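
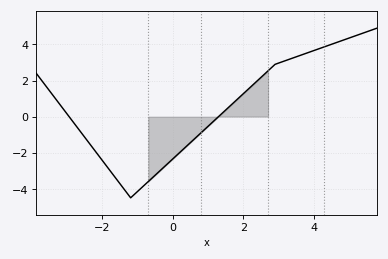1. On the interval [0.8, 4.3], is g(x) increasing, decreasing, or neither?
increasing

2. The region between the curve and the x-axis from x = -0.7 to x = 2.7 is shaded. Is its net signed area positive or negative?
negative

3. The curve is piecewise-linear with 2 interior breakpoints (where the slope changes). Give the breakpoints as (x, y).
(-1.2, -4.5); (2.9, 2.9)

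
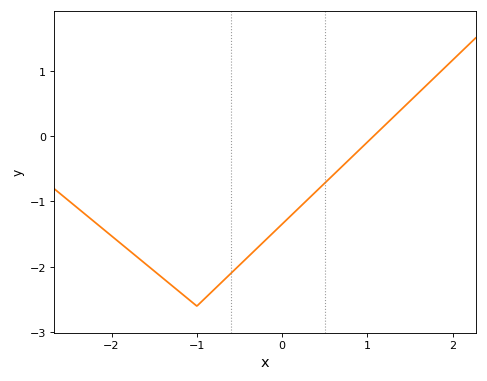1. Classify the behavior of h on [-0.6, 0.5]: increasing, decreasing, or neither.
increasing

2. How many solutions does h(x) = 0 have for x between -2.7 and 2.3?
1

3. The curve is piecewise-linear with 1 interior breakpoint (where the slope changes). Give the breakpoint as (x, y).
(-1, -2.6)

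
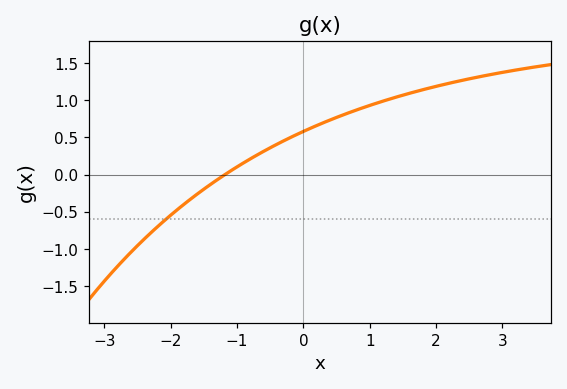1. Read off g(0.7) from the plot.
0.85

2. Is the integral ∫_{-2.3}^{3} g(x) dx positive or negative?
positive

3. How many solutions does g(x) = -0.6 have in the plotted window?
1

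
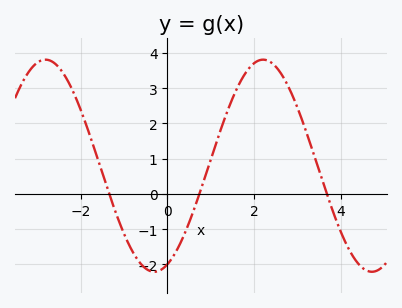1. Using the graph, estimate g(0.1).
-1.8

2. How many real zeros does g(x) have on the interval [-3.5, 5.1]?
3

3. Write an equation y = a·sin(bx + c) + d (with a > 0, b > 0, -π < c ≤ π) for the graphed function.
y = 3.01sin(1.2x - 1.2) + 0.8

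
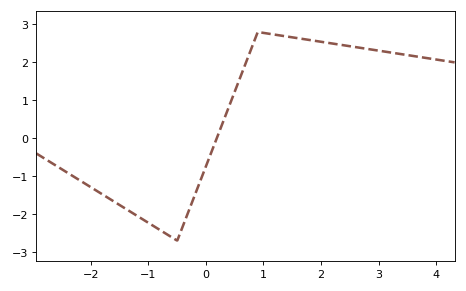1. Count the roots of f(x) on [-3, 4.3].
1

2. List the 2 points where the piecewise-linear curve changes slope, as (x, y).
(-0.5, -2.7); (0.9, 2.8)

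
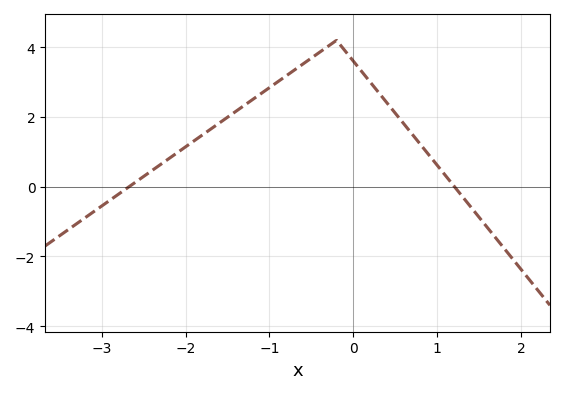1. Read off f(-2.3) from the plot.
0.6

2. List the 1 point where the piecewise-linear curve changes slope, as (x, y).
(-0.2, 4.2)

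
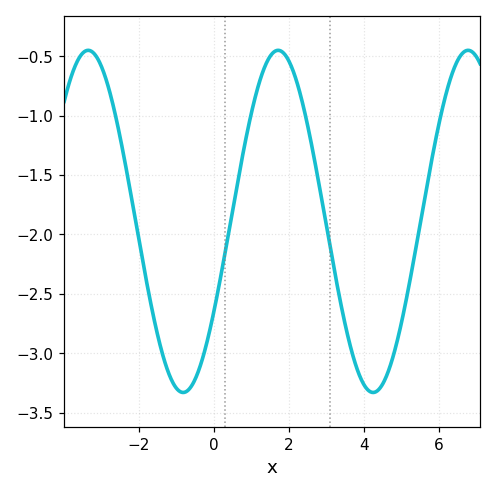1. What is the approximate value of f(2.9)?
-1.74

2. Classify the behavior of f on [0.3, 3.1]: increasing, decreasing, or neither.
neither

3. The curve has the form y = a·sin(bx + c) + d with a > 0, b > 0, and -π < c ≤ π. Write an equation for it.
y = 1.44sin(1.24x - 0.562) - 1.89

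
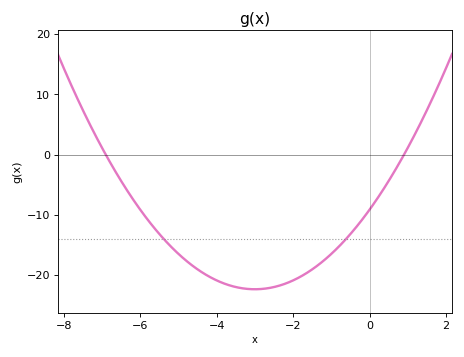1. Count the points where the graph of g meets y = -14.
2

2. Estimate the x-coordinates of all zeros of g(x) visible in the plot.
-6.9, 0.9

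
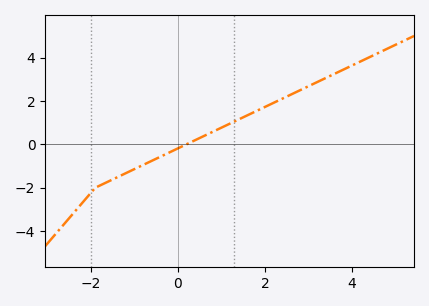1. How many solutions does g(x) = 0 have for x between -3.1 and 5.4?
1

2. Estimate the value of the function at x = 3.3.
2.97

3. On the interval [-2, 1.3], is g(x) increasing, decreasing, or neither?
increasing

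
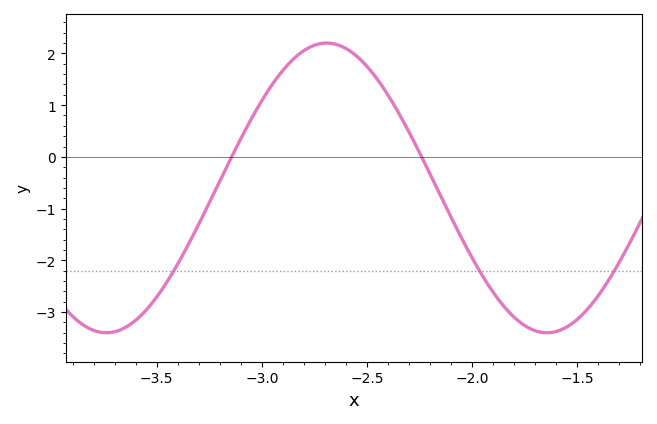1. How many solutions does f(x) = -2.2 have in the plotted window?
3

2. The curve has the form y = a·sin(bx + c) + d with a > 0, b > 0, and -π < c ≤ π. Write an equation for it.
y = 2.8sin(3x - 2.9) - 0.6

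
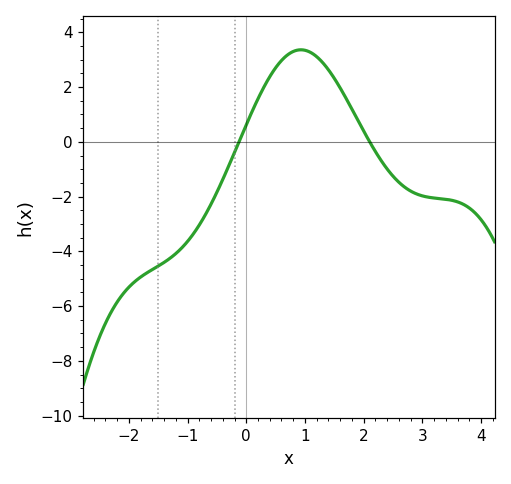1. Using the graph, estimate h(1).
3.34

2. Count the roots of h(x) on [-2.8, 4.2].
2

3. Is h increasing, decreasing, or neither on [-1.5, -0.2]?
increasing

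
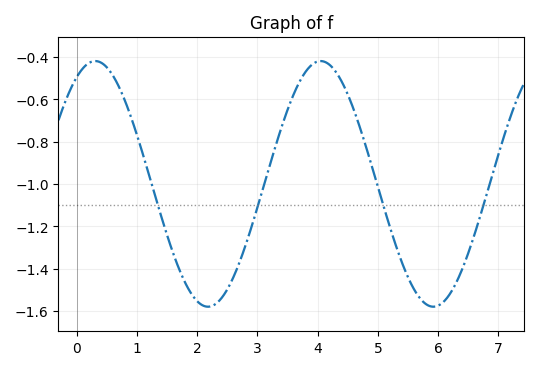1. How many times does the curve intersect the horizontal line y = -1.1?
4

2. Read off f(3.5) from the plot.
-0.66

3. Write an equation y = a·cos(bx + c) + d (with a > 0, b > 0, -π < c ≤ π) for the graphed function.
y = 0.58cos(1.7x - 0.52) - 1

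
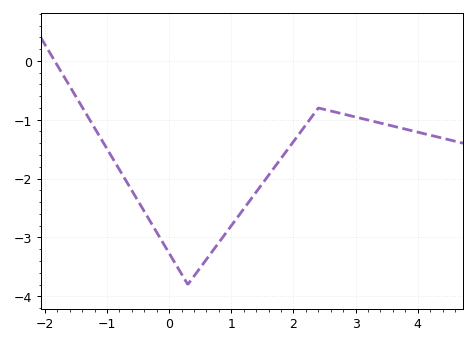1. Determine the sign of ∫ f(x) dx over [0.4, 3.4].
negative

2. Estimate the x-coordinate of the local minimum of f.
0.299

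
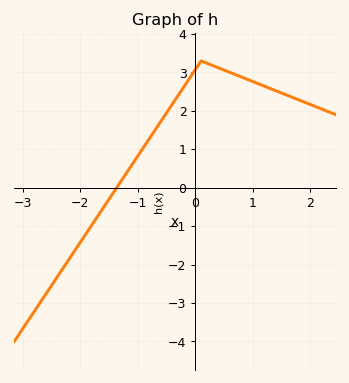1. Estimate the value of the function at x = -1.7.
-0.7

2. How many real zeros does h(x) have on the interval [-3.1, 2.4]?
1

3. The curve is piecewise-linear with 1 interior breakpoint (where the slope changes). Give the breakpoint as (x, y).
(0.1, 3.3)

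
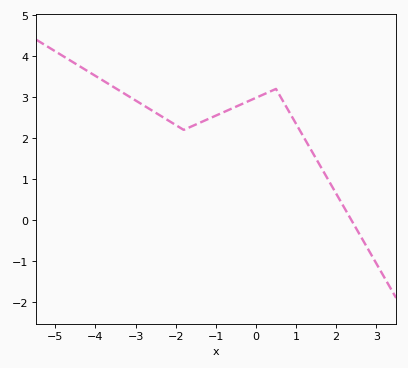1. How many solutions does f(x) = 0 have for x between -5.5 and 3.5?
1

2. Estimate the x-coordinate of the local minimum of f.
-1.8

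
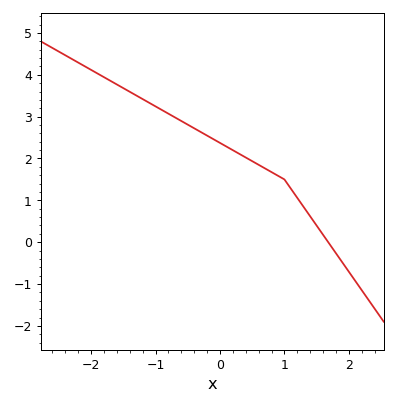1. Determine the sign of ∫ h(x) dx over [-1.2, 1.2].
positive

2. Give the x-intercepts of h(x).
1.7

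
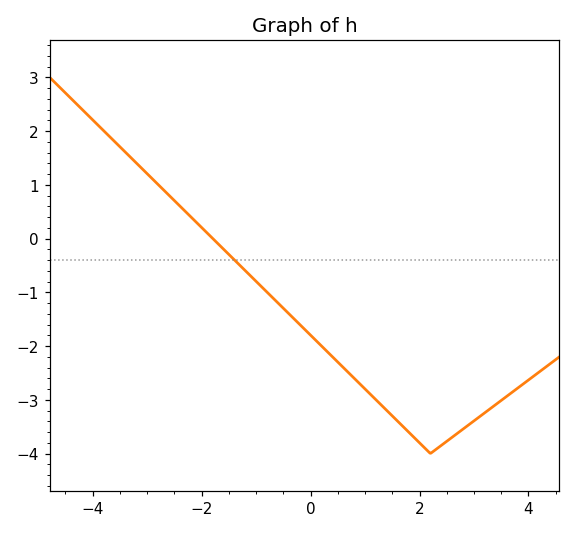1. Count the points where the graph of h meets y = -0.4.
1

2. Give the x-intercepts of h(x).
-1.8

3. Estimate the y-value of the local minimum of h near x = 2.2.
-4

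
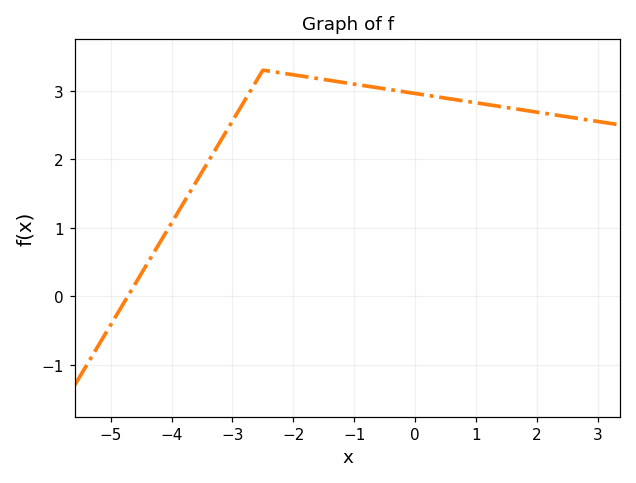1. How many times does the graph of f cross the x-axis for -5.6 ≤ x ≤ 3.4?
1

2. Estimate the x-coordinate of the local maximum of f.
-2.4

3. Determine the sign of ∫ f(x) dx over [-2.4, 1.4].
positive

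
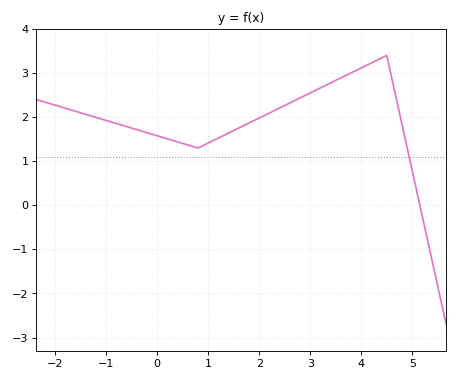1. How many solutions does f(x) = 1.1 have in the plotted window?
1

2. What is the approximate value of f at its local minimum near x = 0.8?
1.3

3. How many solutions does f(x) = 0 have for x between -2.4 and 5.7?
1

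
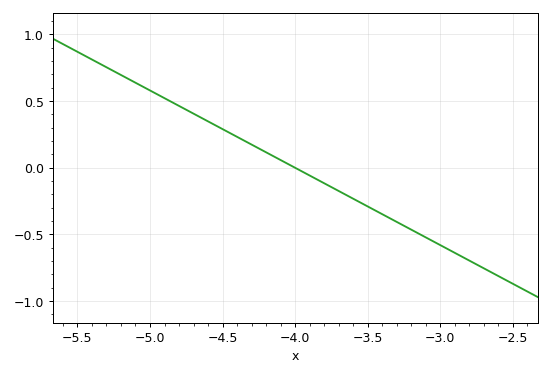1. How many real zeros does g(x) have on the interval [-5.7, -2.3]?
1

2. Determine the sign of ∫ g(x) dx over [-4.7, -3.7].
positive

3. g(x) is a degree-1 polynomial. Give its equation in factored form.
y = -0.58(x + 4)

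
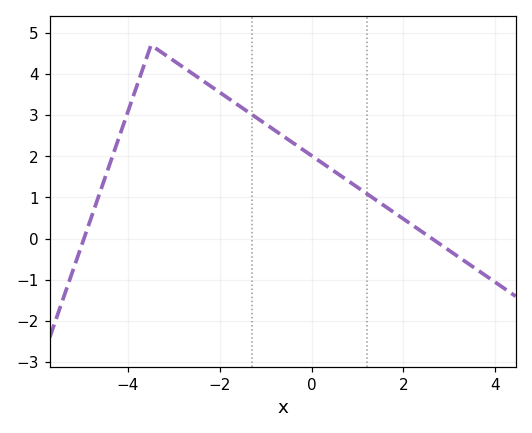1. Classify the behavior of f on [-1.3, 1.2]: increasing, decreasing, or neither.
decreasing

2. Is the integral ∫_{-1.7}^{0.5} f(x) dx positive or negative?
positive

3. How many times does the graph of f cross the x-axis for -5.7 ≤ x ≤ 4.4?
2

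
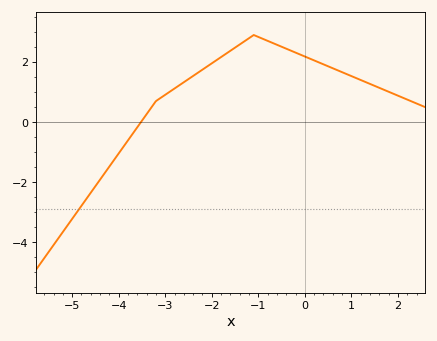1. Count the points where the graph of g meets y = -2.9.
1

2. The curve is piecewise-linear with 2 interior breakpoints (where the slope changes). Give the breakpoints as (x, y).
(-3.2, 0.7); (-1.1, 2.9)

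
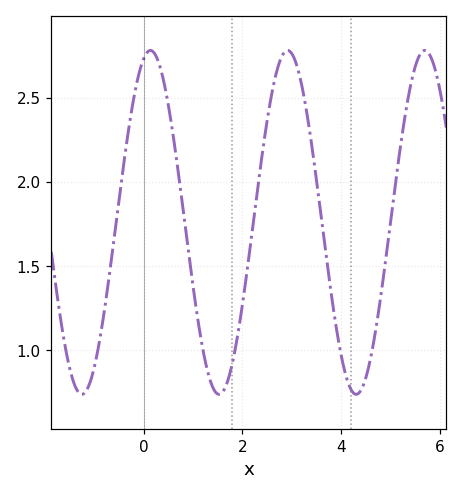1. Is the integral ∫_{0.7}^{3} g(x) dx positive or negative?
positive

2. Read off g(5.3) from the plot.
2.4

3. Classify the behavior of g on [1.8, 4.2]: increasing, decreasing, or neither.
neither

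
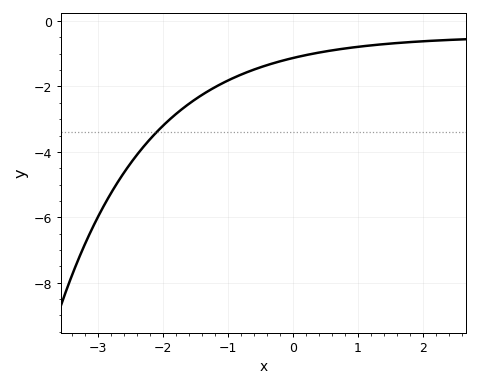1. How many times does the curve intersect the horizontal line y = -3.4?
1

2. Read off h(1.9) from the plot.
-0.63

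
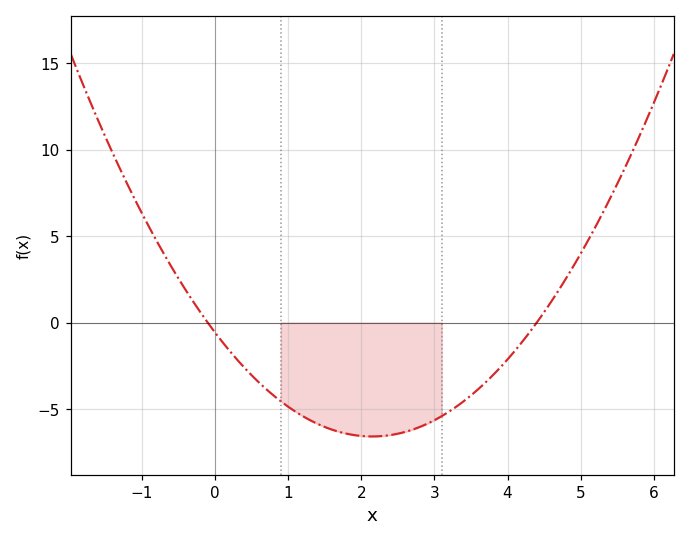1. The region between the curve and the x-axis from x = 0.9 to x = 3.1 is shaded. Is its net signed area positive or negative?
negative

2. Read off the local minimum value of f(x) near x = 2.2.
-6.5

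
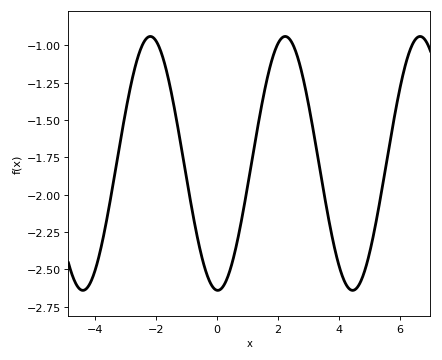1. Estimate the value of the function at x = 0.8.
-2.19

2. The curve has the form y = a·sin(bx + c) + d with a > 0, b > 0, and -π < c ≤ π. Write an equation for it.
y = 0.85sin(1.42x - 1.62) - 1.79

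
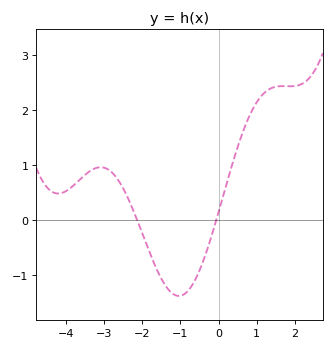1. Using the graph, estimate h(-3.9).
0.571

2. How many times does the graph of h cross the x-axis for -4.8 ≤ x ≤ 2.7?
2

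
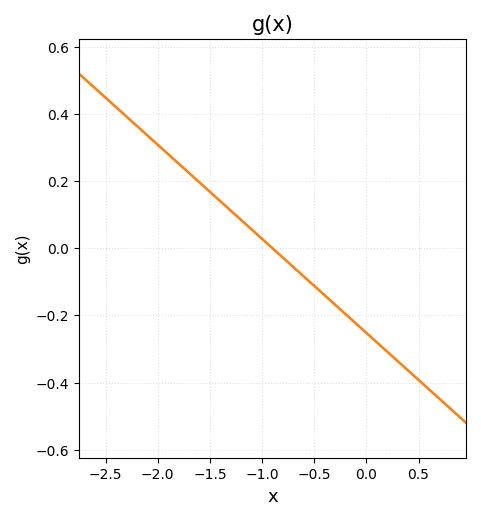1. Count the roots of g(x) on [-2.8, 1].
1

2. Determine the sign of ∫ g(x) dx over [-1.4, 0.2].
negative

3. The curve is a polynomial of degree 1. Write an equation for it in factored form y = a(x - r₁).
y = -0.28(x + 0.9)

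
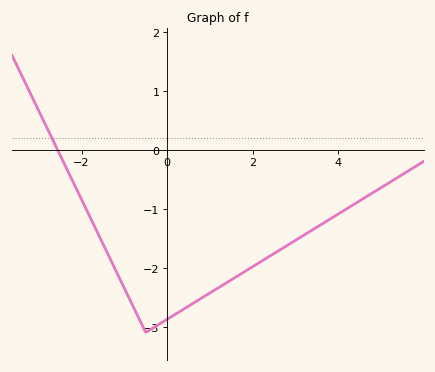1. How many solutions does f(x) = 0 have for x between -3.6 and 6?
1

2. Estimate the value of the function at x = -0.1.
-2.9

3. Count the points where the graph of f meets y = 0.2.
1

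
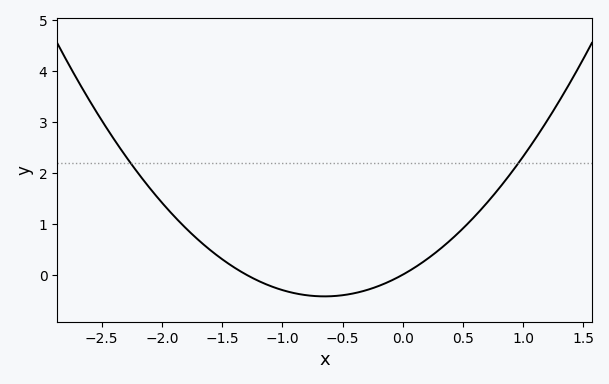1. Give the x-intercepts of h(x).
-1.3, 0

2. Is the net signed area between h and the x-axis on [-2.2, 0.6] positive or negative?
positive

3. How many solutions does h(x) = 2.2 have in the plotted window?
2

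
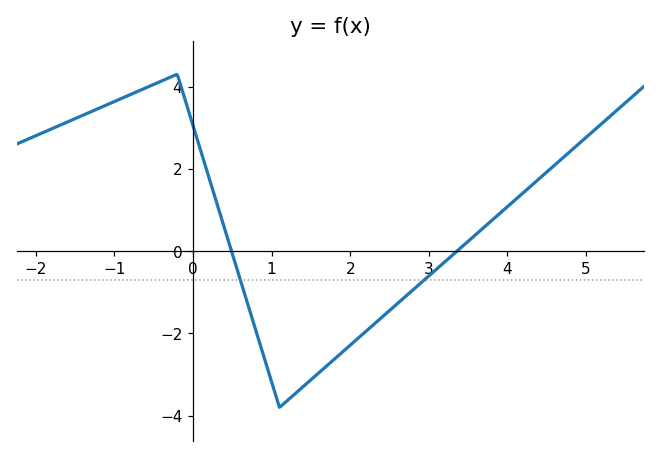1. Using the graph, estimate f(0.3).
1.18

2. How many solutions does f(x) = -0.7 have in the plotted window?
2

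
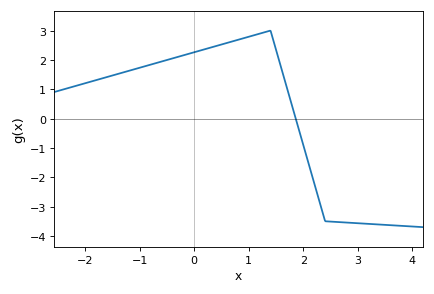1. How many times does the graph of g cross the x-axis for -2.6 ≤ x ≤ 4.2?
1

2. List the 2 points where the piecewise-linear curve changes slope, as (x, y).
(1.4, 3); (2.4, -3.5)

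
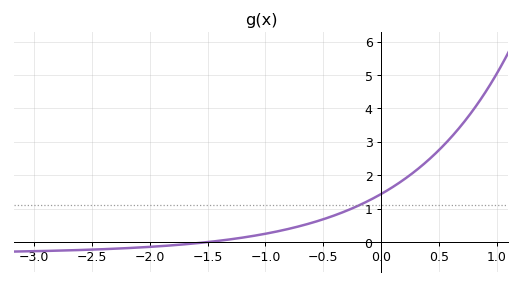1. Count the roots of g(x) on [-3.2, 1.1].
1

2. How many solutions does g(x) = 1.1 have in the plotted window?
1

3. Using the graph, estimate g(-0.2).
1.09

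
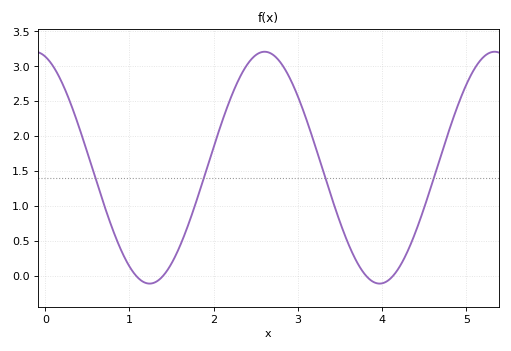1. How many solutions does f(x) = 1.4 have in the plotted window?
4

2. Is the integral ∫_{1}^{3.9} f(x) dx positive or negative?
positive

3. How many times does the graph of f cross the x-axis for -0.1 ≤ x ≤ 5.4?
4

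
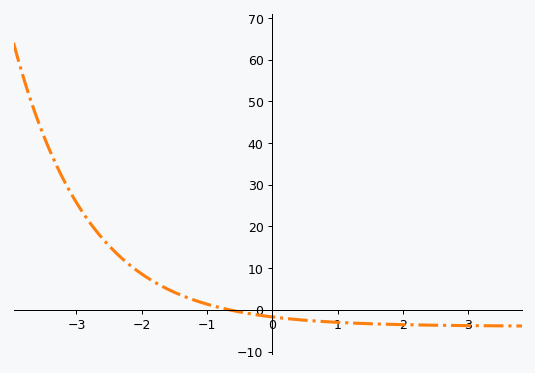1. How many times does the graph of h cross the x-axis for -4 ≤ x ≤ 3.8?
1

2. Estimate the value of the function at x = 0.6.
-3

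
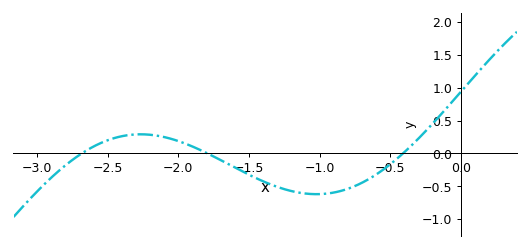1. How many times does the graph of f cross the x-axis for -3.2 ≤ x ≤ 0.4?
3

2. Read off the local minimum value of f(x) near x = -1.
-0.619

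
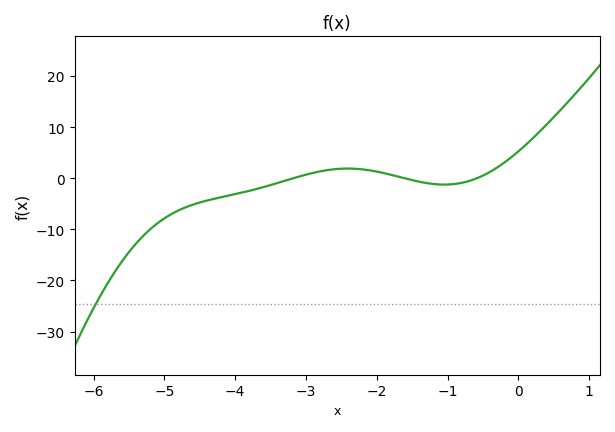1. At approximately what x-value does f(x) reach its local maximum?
-2.41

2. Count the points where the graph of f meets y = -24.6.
1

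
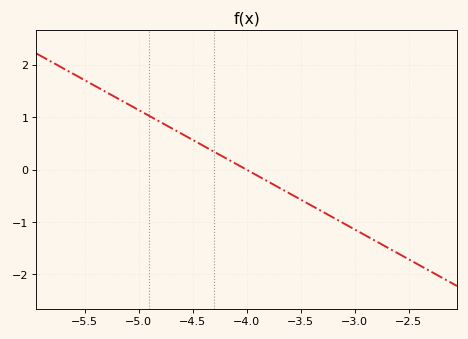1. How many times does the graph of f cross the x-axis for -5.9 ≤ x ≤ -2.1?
1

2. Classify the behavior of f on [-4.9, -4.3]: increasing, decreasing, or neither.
decreasing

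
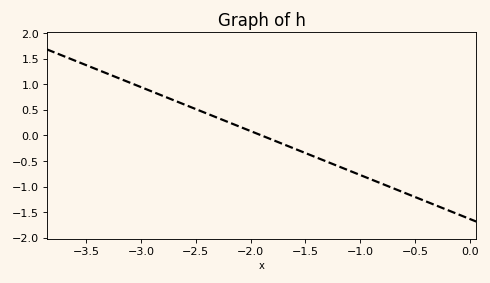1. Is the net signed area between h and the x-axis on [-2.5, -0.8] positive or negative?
negative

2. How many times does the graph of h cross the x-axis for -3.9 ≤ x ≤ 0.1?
1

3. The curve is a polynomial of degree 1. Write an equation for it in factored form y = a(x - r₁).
y = -0.86(x + 1.9)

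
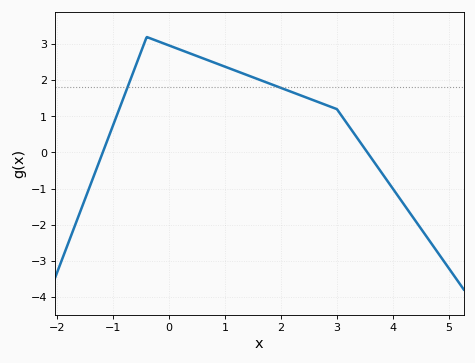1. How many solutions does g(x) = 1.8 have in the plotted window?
2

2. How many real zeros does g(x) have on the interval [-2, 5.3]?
2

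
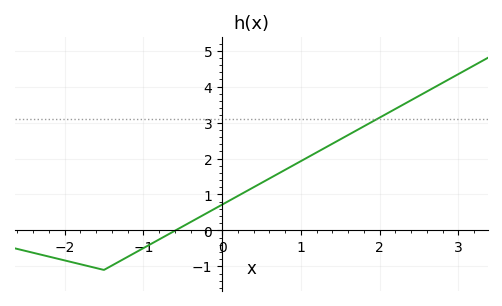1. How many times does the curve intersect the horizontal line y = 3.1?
1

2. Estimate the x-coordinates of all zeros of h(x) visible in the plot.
-0.6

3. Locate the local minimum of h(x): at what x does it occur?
-1.5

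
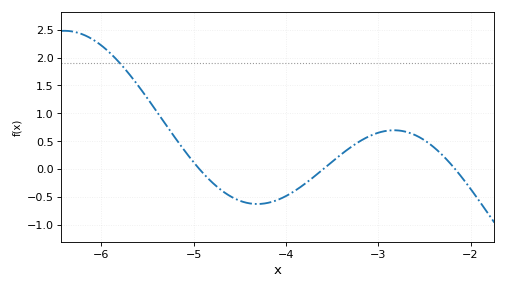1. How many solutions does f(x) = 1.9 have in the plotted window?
1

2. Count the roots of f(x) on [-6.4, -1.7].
3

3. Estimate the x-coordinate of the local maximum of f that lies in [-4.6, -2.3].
-2.8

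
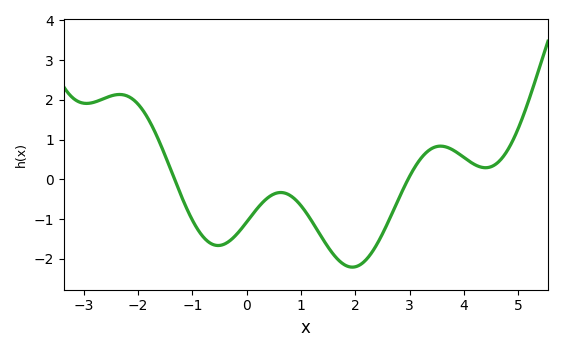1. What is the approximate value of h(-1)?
-1.03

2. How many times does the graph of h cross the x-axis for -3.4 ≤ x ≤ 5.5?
2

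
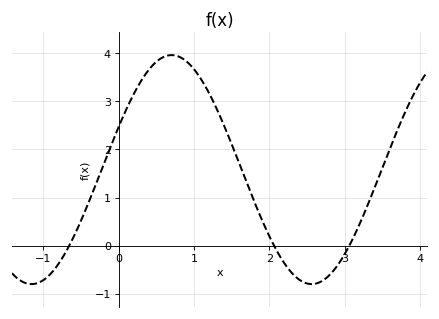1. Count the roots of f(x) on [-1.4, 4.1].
3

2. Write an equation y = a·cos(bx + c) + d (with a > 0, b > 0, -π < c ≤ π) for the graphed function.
y = 2.38cos(1.7x - 1.2) + 1.58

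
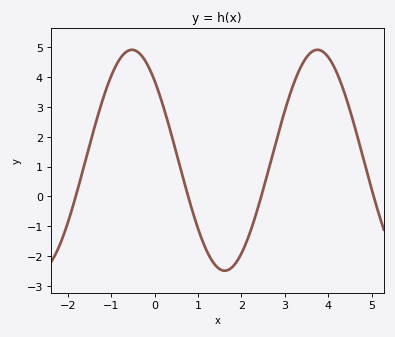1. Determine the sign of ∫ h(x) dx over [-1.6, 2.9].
positive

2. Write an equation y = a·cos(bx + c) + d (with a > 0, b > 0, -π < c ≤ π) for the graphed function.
y = 3.7cos(1.5x + 0.77) + 1.21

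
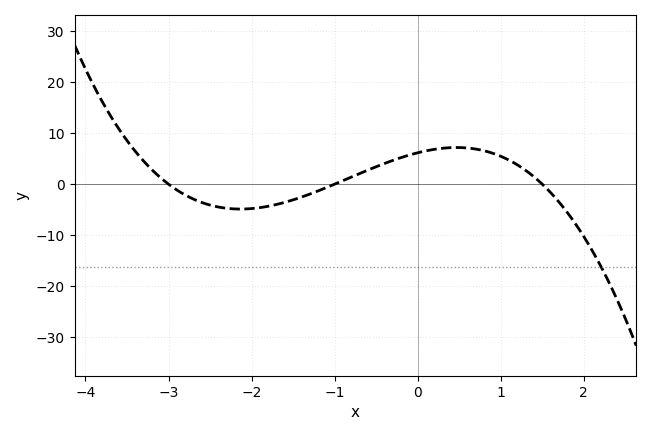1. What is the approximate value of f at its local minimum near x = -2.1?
-4.89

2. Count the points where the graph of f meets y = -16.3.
1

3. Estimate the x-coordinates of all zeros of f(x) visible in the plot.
-3, -1, 1.5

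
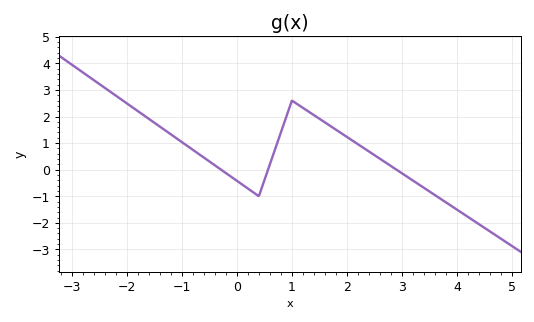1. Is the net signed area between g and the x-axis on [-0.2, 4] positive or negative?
positive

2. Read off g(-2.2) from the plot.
2.79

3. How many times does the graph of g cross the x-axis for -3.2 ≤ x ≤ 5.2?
3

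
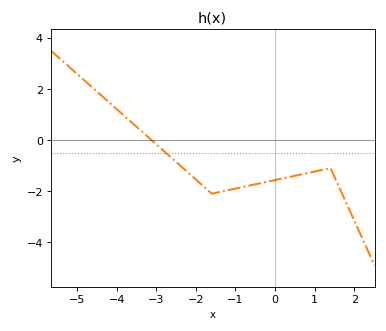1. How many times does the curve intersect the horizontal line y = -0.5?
1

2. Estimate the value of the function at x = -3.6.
0.6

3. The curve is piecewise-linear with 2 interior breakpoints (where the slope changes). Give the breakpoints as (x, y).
(-1.6, -2.1); (1.4, -1.1)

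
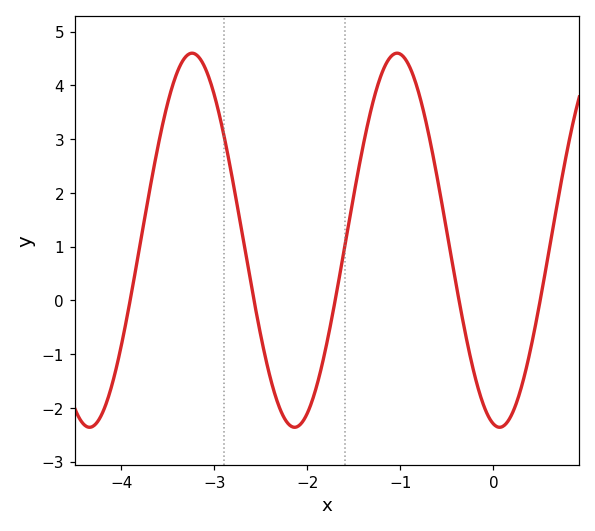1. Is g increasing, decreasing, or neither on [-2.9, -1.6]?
neither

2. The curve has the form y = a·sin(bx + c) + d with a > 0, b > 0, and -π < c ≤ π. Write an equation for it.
y = 3.48sin(2.9x - 1.8) + 1.12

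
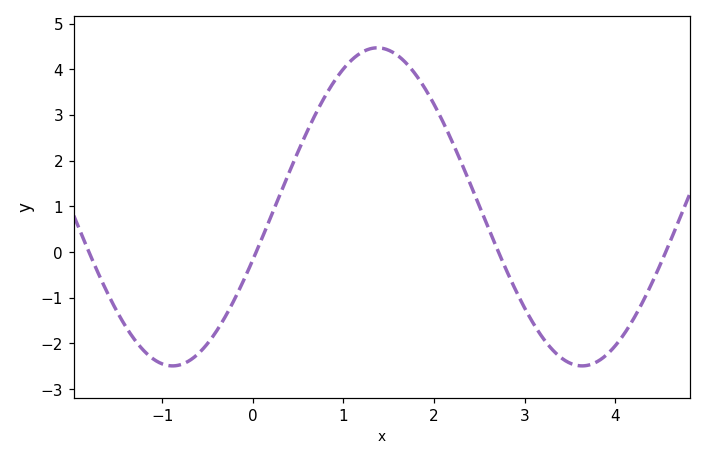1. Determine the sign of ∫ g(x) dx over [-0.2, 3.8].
positive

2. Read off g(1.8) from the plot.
3.9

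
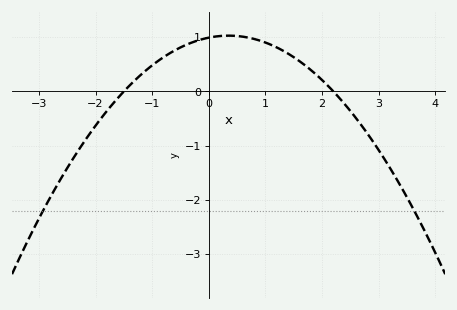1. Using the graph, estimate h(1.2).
0.8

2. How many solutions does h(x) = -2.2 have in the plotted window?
2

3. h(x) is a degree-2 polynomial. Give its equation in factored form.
y = -0.3(x + 1.5)(x - 2.2)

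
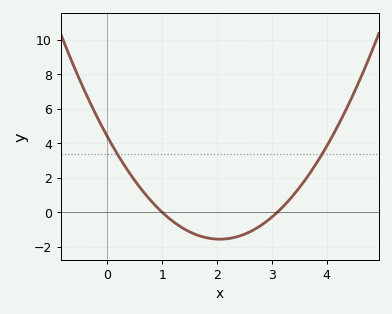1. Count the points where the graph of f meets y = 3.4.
2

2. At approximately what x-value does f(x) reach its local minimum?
2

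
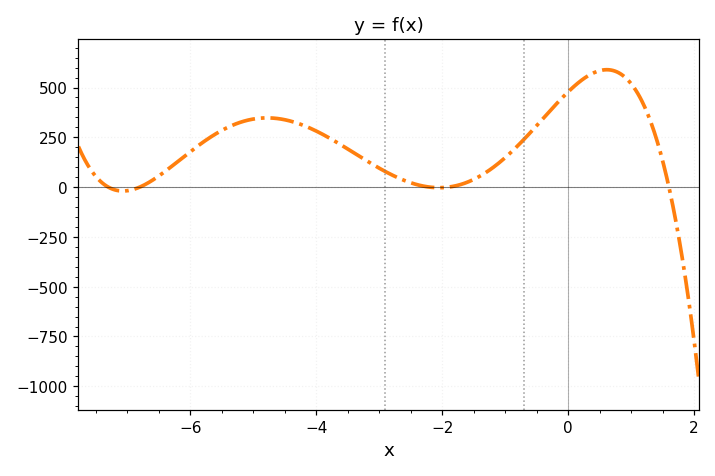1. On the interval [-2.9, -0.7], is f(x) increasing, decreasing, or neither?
neither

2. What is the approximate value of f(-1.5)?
40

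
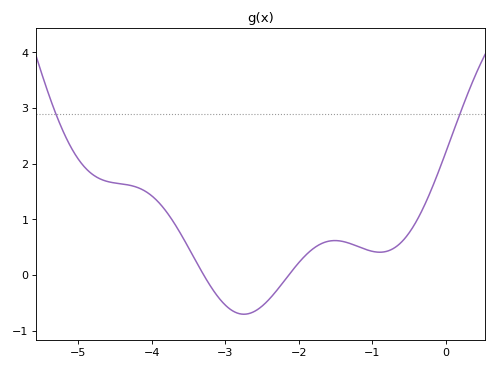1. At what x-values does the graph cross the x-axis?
-3.29, -2.14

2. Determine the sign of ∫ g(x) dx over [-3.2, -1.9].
negative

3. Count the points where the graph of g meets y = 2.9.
2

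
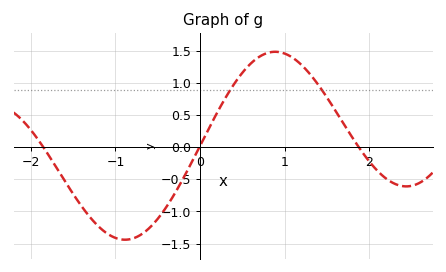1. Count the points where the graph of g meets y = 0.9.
2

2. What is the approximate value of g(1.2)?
1.3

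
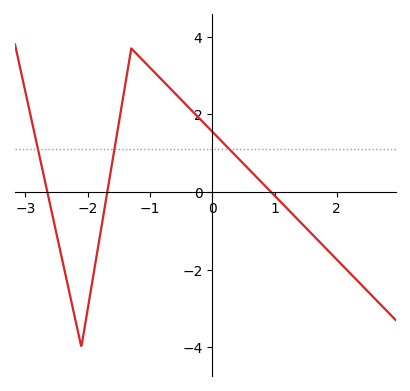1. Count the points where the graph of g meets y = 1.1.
3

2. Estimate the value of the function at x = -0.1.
1.72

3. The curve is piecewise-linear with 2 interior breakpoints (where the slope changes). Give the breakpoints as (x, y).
(-2.1, -4); (-1.3, 3.7)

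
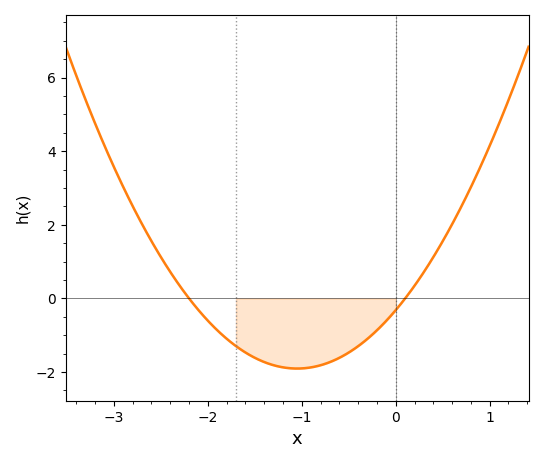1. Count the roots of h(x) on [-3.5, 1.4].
2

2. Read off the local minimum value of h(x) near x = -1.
-2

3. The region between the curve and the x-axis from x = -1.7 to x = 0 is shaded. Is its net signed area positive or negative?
negative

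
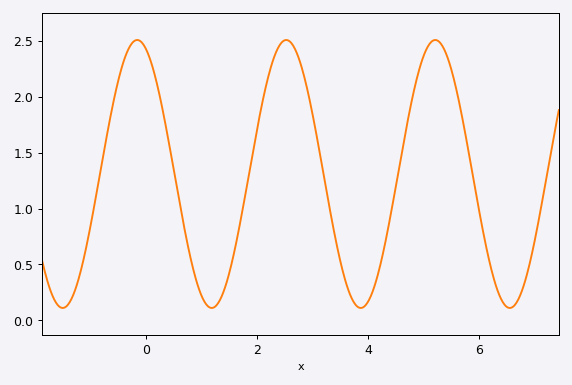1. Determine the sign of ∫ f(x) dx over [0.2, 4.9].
positive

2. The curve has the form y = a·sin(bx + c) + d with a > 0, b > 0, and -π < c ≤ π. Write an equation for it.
y = 1.2sin(2.3x + 1.9) + 1.31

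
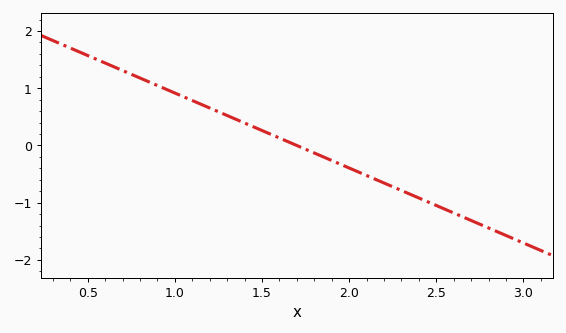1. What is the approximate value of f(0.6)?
1.4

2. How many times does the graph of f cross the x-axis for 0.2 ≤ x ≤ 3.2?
1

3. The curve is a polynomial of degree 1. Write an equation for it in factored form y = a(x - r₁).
y = -1.31(x - 1.7)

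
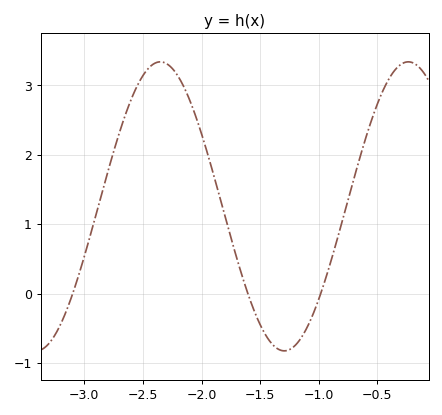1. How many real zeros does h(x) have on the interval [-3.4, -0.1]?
3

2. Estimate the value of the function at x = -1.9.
1.73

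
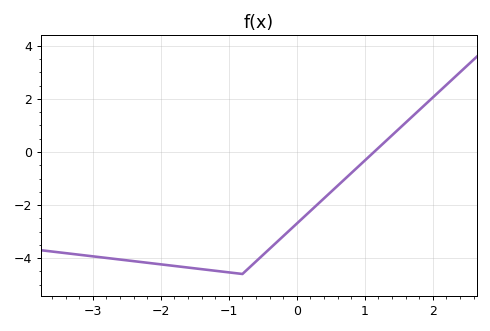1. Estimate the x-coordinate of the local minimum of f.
-0.8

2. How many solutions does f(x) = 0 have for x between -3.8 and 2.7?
1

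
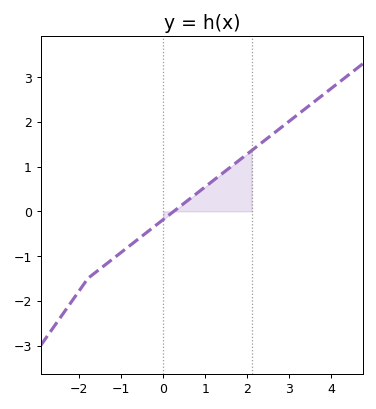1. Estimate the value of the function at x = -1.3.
-1.13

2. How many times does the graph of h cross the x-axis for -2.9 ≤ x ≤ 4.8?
1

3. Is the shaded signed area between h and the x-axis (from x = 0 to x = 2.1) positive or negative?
positive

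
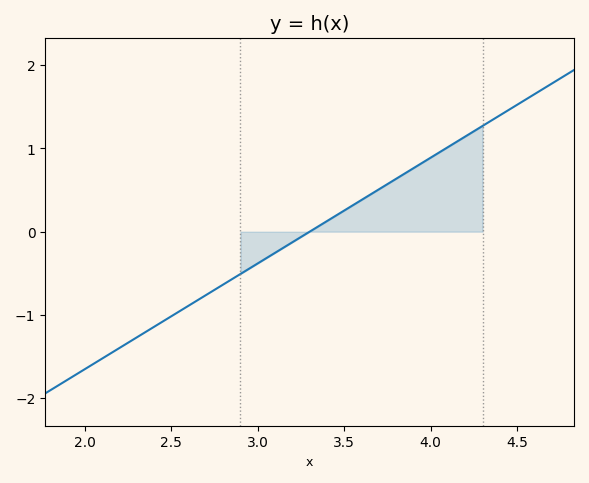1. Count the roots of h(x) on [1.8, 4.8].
1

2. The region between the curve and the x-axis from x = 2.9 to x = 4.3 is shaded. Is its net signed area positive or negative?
positive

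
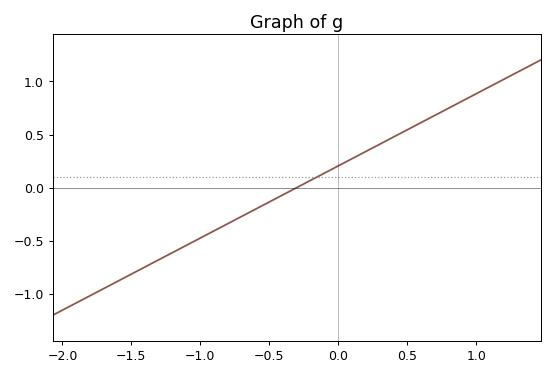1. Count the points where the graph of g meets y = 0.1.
1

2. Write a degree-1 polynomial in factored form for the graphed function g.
y = 0.68(x + 0.3)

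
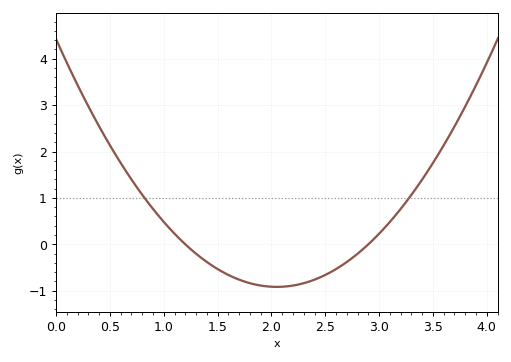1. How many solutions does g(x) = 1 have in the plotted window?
2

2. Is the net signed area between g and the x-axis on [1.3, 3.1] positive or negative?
negative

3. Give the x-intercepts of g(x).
1.2, 2.9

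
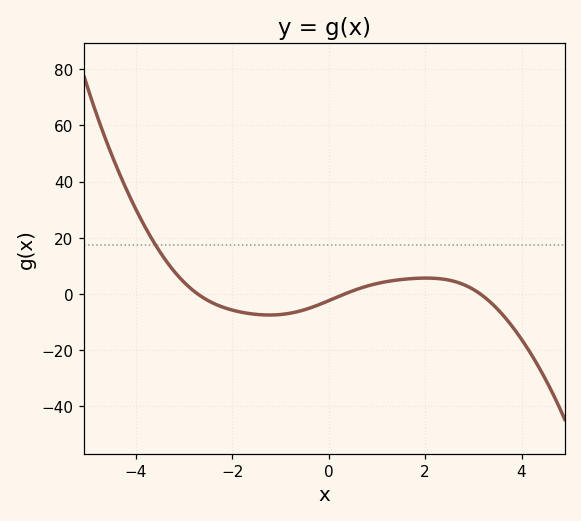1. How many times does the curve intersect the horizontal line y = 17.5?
1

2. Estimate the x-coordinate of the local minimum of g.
-1.23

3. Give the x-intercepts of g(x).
-2.72, 0.34, 3.14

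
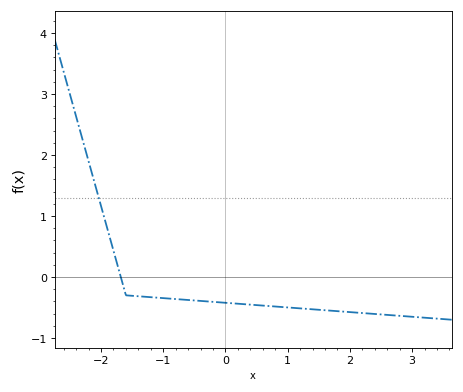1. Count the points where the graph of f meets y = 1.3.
1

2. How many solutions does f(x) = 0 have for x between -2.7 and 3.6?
1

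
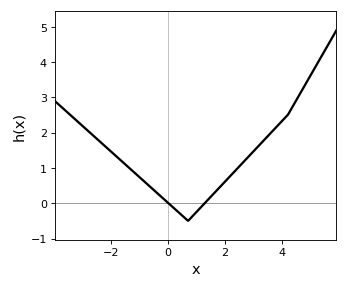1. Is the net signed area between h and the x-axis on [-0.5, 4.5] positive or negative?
positive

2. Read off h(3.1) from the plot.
1.56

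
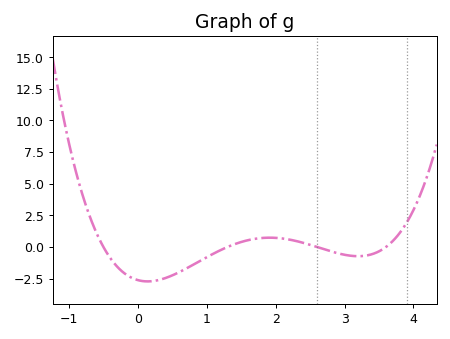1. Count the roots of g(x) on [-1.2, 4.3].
4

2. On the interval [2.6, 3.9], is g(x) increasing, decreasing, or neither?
neither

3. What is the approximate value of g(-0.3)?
-1.5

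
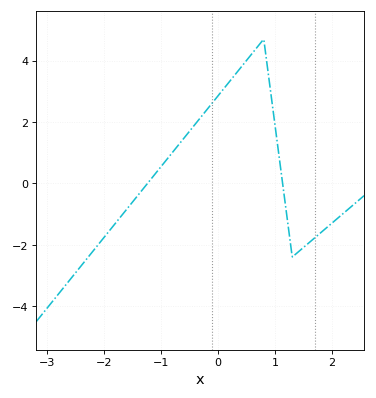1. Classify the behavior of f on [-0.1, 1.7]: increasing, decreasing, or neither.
neither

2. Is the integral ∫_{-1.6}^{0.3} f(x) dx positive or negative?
positive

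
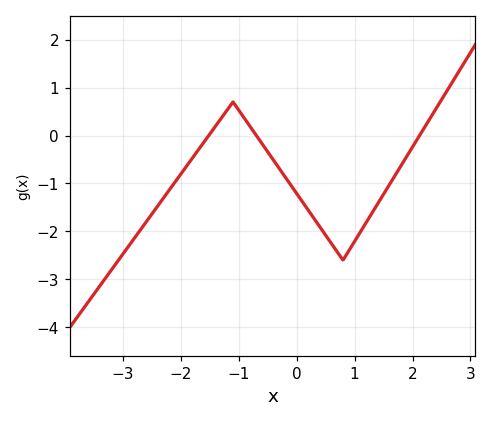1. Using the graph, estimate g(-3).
-2.5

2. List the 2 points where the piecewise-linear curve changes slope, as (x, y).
(-1.1, 0.7); (0.8, -2.6)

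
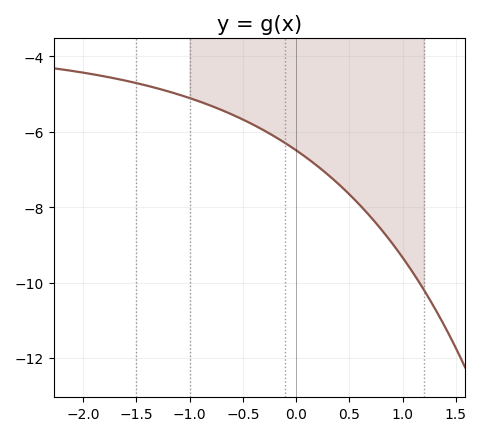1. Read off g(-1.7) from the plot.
-4.6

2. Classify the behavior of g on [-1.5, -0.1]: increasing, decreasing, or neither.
decreasing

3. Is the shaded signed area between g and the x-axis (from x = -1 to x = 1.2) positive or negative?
negative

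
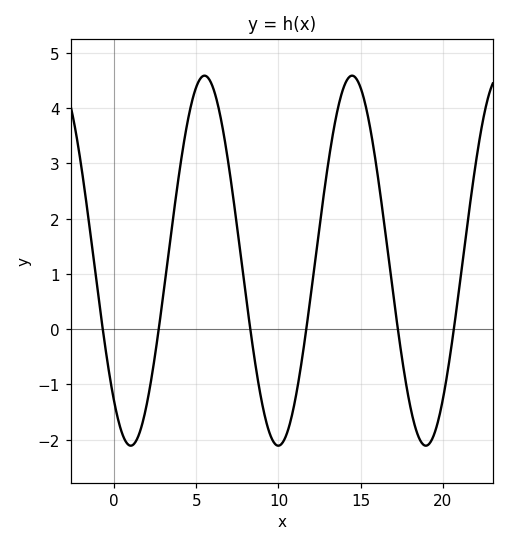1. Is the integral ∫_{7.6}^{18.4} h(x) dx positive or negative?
positive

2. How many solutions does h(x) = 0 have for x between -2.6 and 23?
6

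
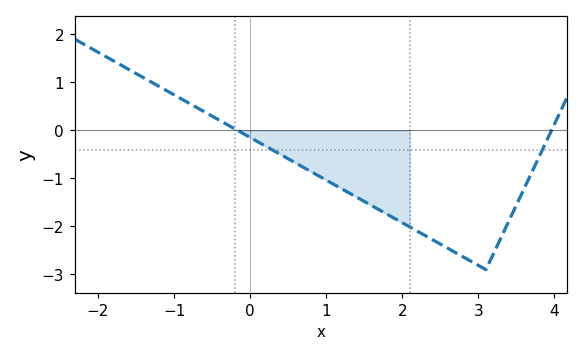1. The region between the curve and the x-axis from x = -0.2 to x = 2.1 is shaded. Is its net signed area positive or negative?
negative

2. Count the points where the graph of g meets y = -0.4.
2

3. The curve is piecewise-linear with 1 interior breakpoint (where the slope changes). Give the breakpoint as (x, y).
(3.1, -2.9)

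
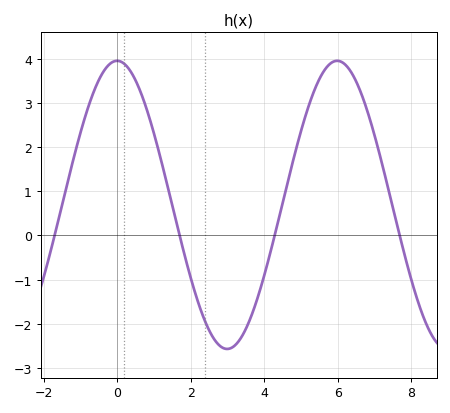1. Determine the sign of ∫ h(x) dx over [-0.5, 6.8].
positive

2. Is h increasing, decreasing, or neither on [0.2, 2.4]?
decreasing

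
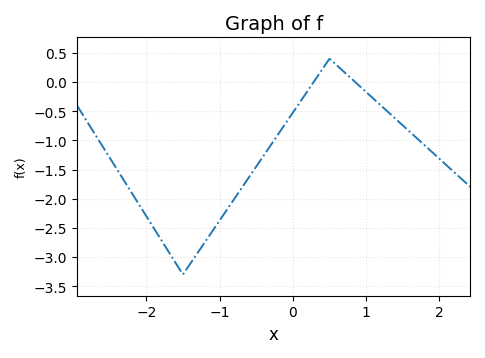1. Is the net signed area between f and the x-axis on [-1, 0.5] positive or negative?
negative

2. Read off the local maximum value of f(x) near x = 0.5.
0.399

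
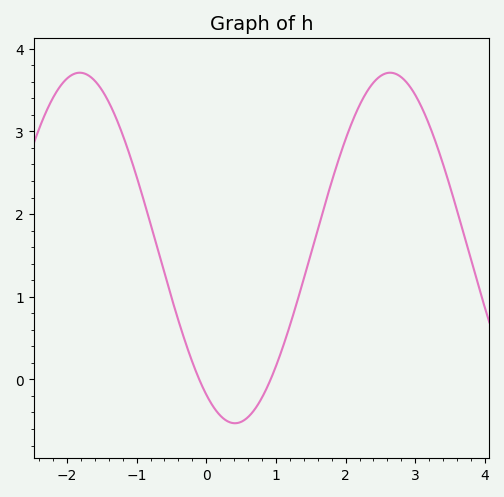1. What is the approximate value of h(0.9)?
0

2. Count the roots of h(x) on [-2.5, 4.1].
2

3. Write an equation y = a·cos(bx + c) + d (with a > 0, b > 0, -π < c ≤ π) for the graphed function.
y = 2.12cos(1.4x + 2.6) + 1.59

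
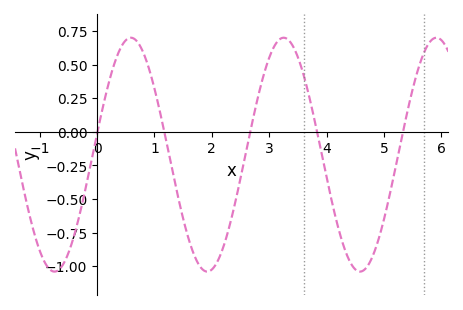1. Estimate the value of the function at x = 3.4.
0.647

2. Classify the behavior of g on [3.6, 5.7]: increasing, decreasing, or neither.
neither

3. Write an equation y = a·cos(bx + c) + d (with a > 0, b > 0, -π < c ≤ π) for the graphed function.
y = 0.87cos(2.36x - 1.39) - 0.17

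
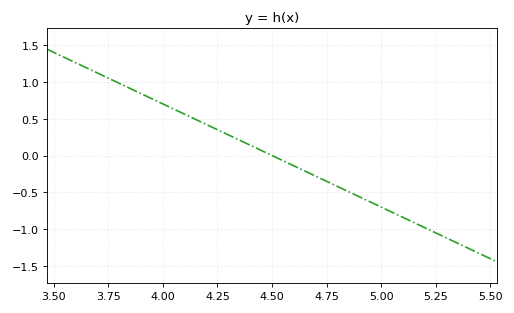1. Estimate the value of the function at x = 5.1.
-0.84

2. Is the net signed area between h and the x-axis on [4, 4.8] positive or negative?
positive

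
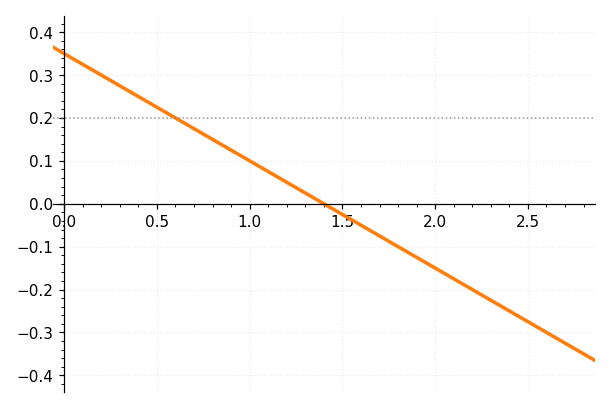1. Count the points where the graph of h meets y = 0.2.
1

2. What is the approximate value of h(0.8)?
0.15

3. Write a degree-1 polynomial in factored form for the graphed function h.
y = -0.25(x - 1.4)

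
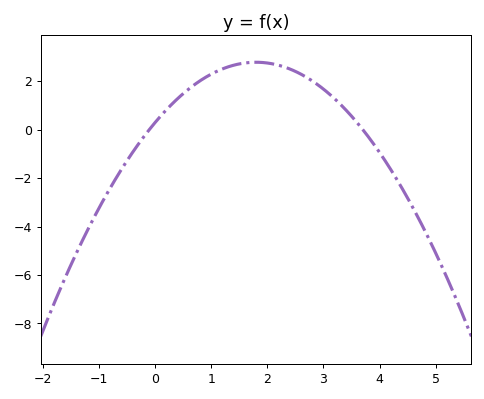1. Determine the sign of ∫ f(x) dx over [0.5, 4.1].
positive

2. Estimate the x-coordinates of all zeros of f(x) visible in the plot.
-0.1, 3.7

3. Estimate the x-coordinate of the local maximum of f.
1.8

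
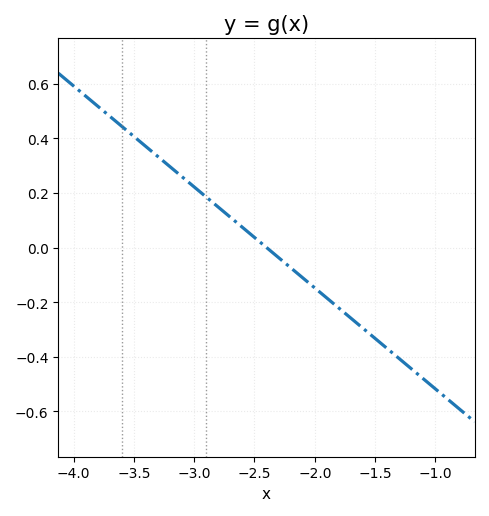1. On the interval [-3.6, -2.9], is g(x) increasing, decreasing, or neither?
decreasing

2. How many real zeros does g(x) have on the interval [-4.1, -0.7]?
1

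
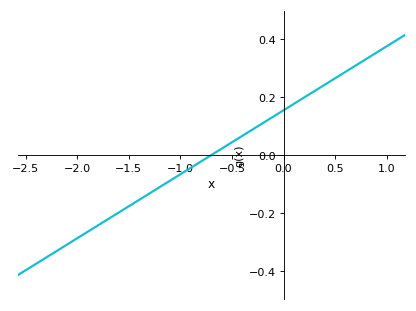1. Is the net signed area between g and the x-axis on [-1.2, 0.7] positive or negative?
positive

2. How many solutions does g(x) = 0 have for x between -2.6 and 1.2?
1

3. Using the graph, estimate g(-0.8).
-0.022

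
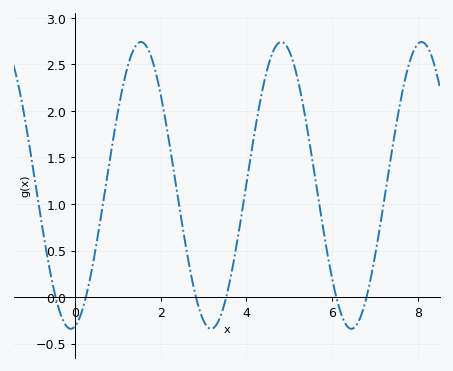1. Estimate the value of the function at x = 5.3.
2.1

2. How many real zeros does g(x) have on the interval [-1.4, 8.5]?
6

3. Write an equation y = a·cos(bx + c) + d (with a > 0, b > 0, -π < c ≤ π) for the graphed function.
y = 1.54cos(1.9x - 3) + 1.2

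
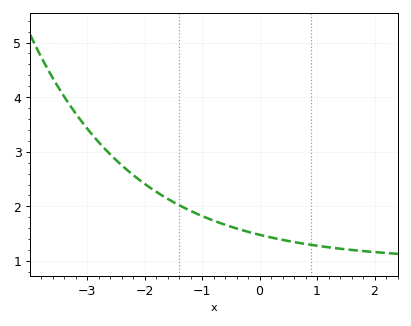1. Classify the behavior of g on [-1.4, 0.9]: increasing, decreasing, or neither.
decreasing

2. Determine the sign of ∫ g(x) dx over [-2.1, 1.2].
positive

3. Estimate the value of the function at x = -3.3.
3.9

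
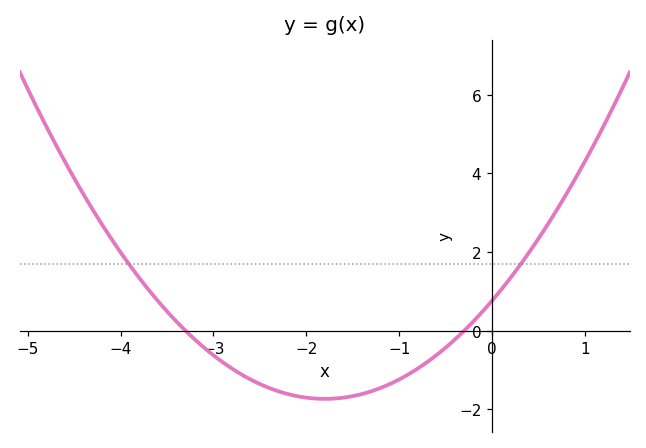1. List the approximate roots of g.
-3.3, -0.3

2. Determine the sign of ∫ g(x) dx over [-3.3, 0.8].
negative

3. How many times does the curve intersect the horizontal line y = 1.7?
2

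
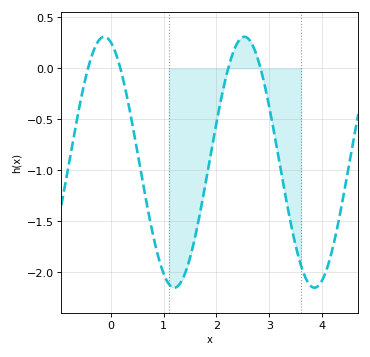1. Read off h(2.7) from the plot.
0.21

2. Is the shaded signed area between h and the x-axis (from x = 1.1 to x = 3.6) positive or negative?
negative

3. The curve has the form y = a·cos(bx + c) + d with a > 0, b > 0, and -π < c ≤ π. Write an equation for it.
y = 1.23cos(2.37x + 0.29) - 0.92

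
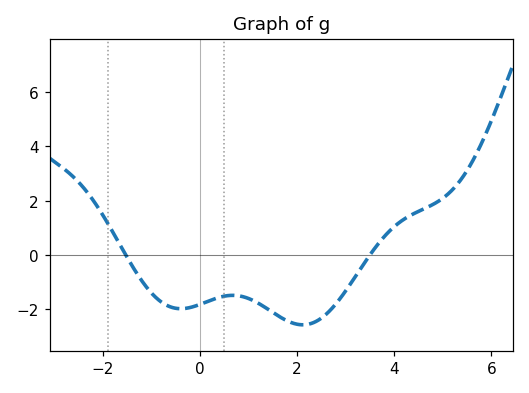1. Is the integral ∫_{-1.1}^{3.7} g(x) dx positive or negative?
negative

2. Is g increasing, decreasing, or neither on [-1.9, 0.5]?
neither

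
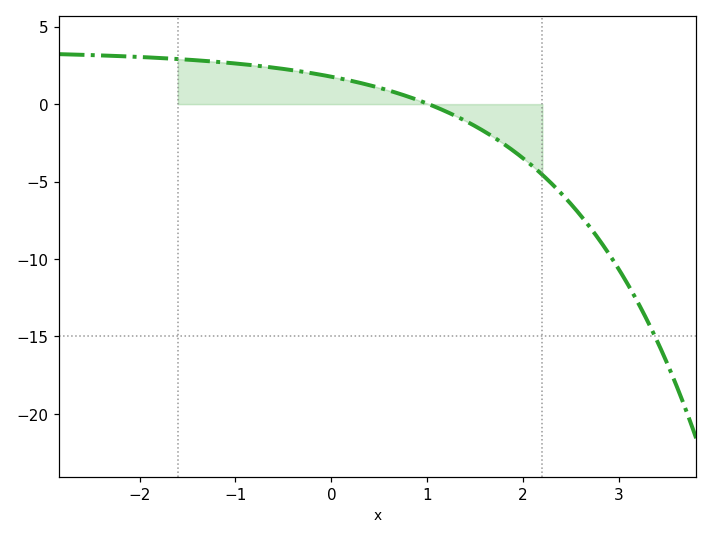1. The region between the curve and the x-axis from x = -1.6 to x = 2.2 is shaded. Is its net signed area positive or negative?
positive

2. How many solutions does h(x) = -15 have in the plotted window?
1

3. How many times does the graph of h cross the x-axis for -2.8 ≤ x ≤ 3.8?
1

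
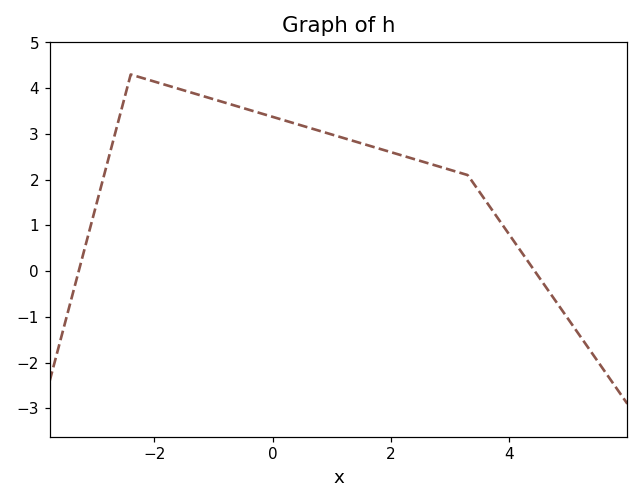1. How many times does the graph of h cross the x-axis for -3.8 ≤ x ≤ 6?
2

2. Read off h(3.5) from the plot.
1.73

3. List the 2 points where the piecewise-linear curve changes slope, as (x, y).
(-2.4, 4.3); (3.3, 2.1)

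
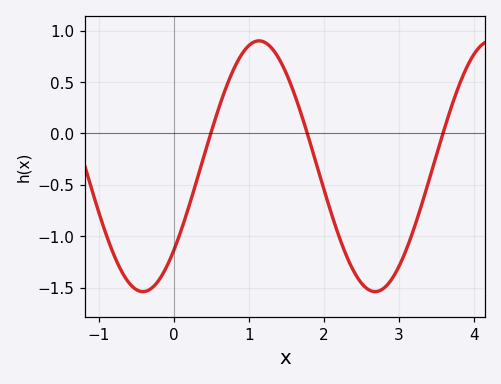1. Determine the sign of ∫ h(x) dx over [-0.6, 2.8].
negative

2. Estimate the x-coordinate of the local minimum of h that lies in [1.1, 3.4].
2.7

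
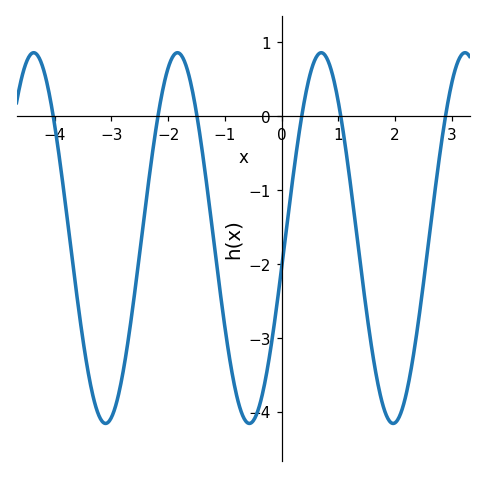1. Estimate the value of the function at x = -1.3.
-1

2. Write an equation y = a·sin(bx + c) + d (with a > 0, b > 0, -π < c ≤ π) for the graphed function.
y = 2.51sin(2.5x - 0.16) - 1.65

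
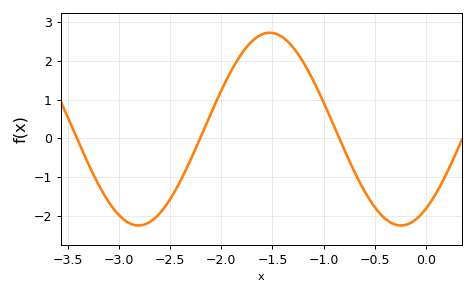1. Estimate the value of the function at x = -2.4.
-1.09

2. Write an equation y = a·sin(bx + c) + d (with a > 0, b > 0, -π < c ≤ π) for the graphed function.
y = 2.48sin(2.45x - 0.972) + 0.24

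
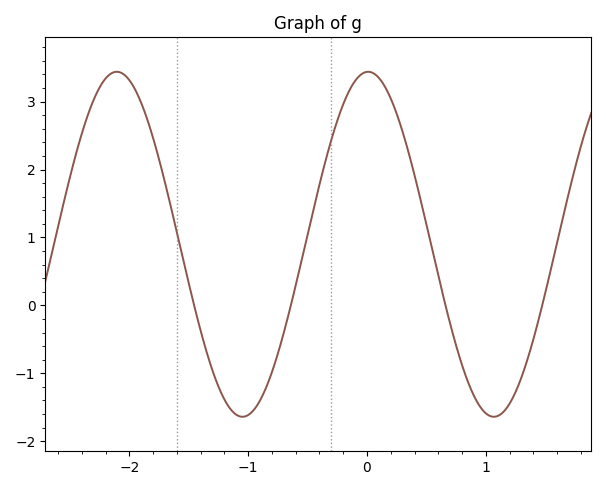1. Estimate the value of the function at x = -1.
-1.6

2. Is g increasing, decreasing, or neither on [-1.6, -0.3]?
neither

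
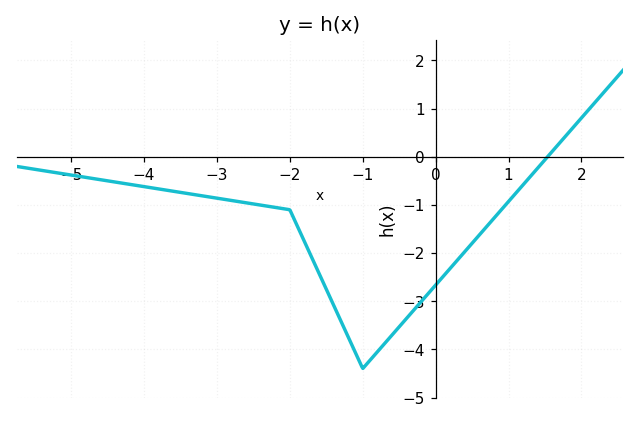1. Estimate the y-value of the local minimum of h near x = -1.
-4.4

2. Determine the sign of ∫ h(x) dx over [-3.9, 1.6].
negative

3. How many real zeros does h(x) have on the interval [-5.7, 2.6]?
1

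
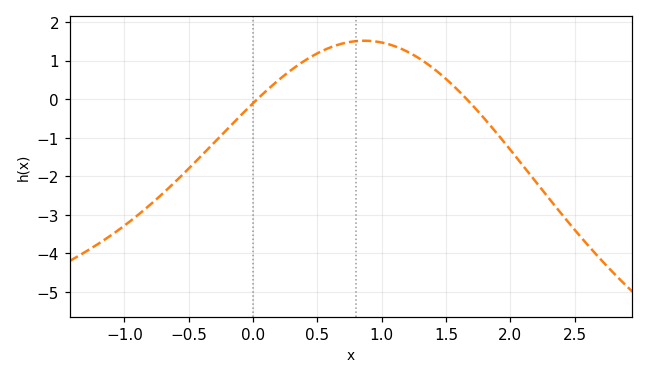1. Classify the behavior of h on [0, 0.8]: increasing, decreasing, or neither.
increasing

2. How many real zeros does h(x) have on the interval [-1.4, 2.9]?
2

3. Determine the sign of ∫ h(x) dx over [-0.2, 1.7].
positive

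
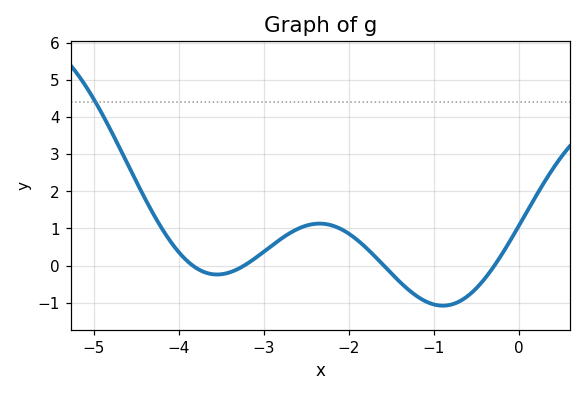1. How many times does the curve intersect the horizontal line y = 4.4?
1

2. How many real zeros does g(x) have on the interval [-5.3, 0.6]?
4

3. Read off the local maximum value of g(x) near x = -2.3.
1.13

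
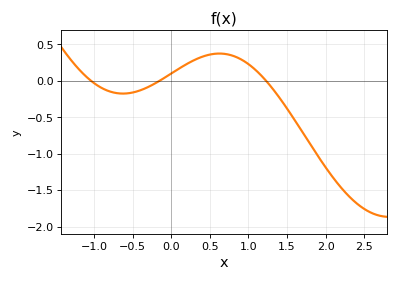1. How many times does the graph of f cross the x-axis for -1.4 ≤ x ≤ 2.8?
3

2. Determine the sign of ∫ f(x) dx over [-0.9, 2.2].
negative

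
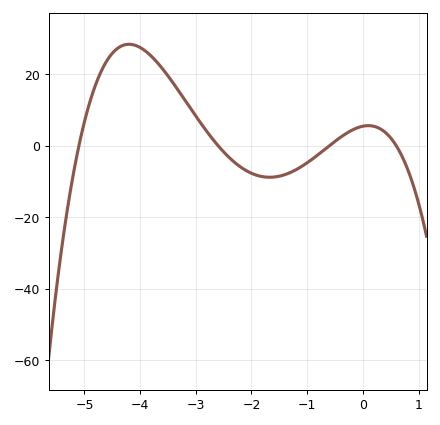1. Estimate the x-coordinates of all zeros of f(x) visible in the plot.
-5.1, -2.6, -0.6, 0.6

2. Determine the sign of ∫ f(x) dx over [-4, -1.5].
positive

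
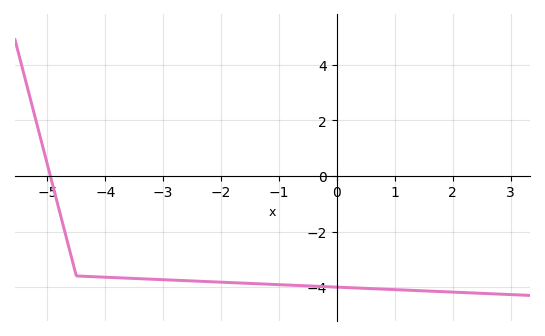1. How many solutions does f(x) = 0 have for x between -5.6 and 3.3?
1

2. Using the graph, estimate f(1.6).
-4.2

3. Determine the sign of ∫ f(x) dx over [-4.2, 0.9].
negative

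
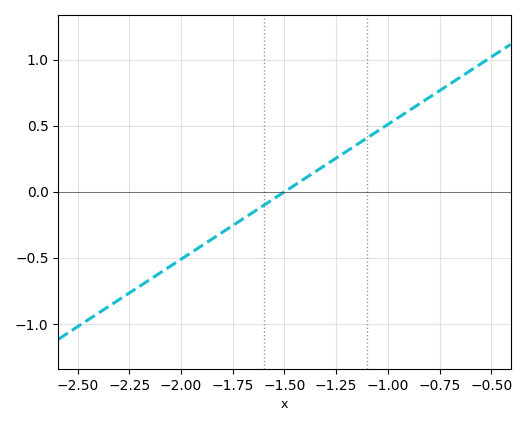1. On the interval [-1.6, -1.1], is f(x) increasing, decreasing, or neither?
increasing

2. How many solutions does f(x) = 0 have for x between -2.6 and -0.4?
1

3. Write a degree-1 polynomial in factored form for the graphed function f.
y = 1.02(x + 1.5)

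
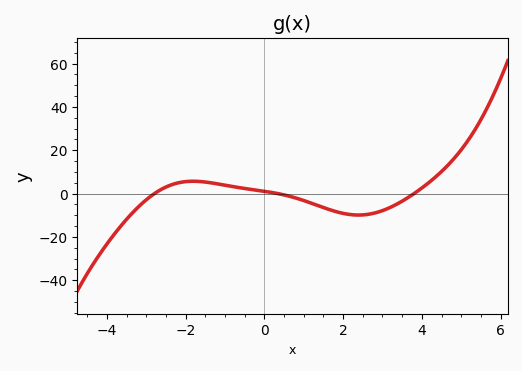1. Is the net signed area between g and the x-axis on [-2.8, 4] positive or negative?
negative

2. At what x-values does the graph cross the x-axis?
-2.79, 0.349, 3.8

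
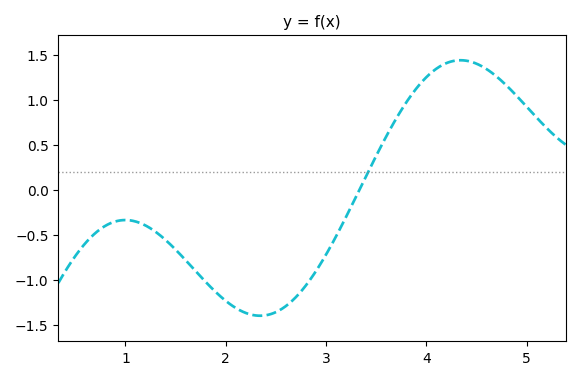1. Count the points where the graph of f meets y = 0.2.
1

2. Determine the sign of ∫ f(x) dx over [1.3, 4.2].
negative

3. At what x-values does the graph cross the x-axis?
3.33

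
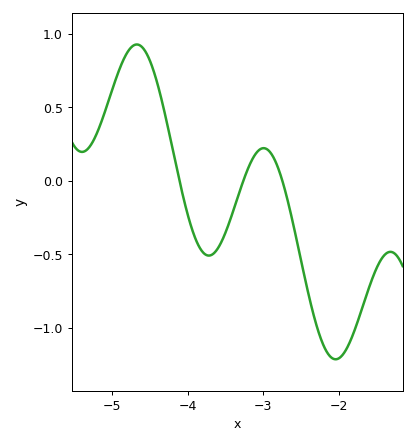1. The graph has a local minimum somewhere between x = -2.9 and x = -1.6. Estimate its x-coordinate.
-2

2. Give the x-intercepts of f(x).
-4.1, -3.3, -2.7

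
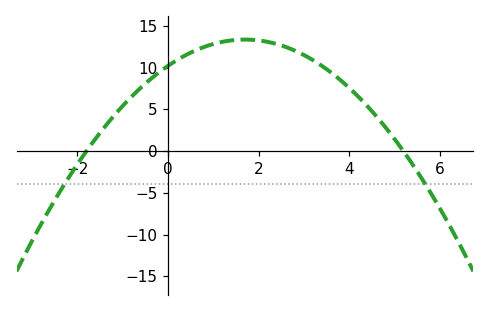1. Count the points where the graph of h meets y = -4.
2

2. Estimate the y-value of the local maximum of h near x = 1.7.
13.5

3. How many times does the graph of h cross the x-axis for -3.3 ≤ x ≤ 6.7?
2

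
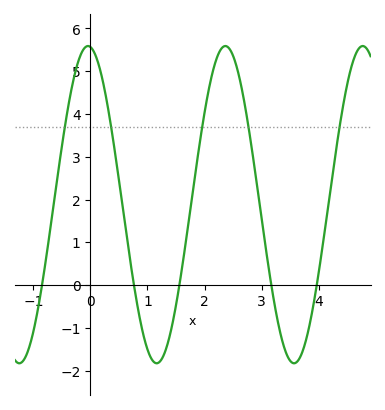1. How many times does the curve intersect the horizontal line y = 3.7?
5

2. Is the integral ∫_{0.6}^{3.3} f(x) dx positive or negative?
positive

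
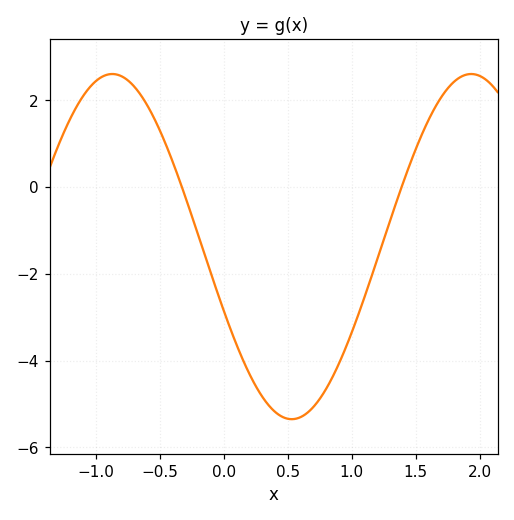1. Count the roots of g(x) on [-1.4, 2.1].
2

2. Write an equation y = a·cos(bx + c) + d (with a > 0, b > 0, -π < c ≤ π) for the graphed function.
y = 3.98cos(2.2x + 2) - 1.37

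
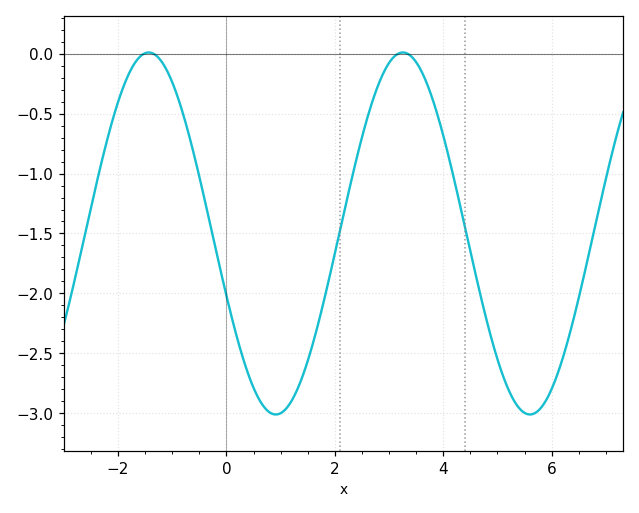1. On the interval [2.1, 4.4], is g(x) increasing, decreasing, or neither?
neither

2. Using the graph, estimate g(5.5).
-3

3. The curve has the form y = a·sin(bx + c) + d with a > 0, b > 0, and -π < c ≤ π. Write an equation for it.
y = 1.51sin(1.3x - 2.8) - 1.5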